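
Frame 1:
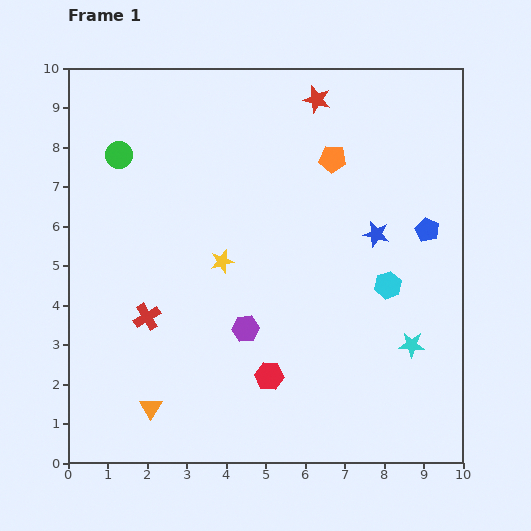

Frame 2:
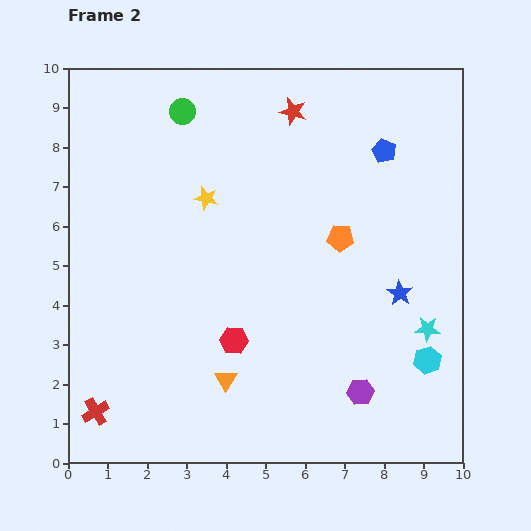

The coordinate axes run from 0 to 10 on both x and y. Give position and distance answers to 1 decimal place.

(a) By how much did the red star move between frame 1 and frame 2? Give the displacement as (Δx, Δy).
(-0.6, -0.3)

The red star was at (6.3, 9.2) in frame 1 and (5.7, 8.9) in frame 2.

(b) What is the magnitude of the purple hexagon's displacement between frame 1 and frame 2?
3.3

The purple hexagon moved from (4.5, 3.4) to (7.4, 1.8), a distance of √(2.9² + 1.6²) ≈ 3.3.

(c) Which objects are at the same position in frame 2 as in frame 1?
none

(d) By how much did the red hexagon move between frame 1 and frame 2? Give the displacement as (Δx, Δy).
(-0.9, 0.9)

The red hexagon was at (5.1, 2.2) in frame 1 and (4.2, 3.1) in frame 2.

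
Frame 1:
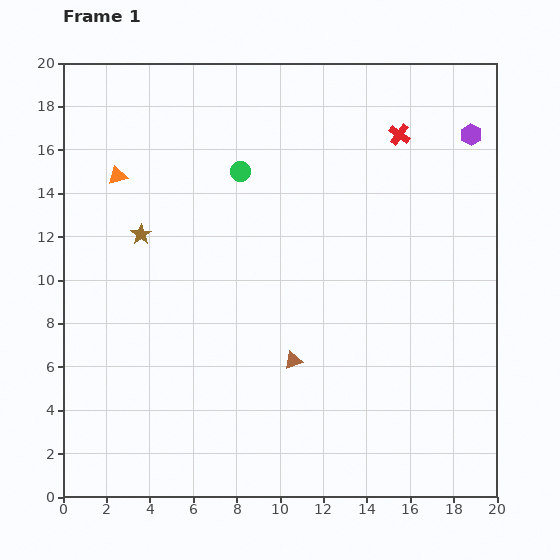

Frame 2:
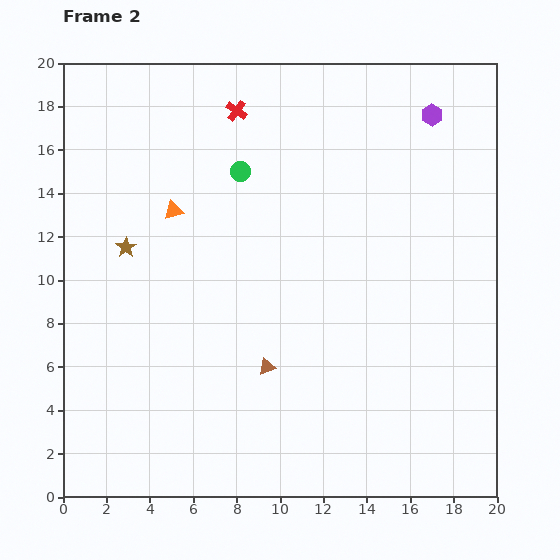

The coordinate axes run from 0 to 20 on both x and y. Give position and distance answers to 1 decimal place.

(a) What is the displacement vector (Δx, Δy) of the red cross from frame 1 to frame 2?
(-7.5, 1.1)

The red cross was at (15.5, 16.7) in frame 1 and (8.0, 17.8) in frame 2.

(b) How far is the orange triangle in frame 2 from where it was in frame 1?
3.1

The orange triangle moved from (2.5, 14.8) to (5.1, 13.2), a distance of √(2.6² + 1.6²) ≈ 3.1.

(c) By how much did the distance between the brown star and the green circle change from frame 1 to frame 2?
+1.0

Distance in frame 1: 5.4. Distance in frame 2: 6.4.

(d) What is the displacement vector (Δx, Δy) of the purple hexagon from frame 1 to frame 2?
(-1.8, 0.9)

The purple hexagon was at (18.8, 16.7) in frame 1 and (17.0, 17.6) in frame 2.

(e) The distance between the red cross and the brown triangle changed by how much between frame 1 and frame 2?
+0.4

Distance in frame 1: 11.5. Distance in frame 2: 11.9.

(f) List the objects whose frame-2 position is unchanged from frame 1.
the green circle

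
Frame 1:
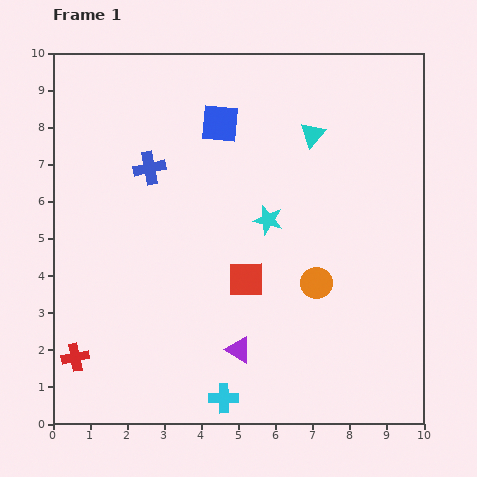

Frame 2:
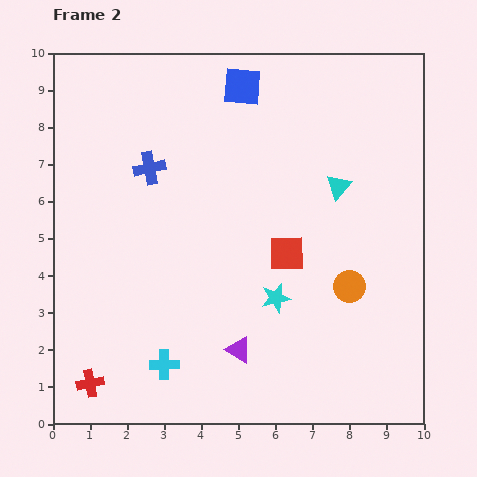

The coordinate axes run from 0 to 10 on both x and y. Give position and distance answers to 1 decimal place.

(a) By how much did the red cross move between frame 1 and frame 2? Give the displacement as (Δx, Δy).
(0.4, -0.7)

The red cross was at (0.6, 1.8) in frame 1 and (1.0, 1.1) in frame 2.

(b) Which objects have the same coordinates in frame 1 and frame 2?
the purple triangle, the blue cross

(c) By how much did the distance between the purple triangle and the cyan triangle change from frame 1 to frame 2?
-0.9

Distance in frame 1: 6.1. Distance in frame 2: 5.2.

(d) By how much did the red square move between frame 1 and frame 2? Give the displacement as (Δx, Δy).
(1.1, 0.7)

The red square was at (5.2, 3.9) in frame 1 and (6.3, 4.6) in frame 2.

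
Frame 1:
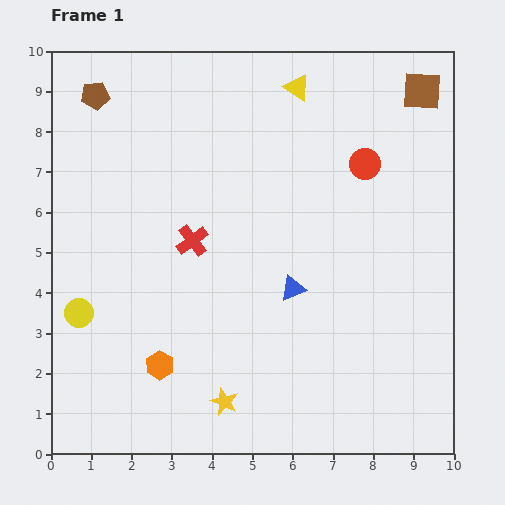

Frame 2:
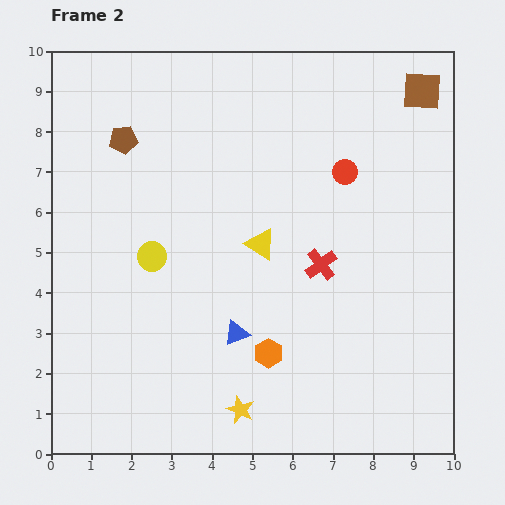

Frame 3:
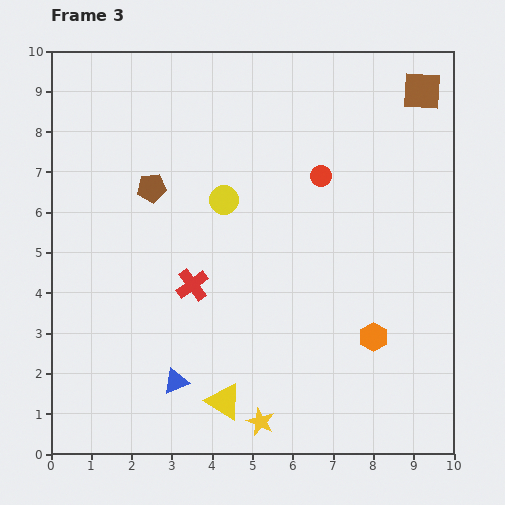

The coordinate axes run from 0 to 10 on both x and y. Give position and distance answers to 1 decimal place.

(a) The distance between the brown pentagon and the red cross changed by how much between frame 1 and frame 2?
+1.5

Distance in frame 1: 4.3. Distance in frame 2: 5.8.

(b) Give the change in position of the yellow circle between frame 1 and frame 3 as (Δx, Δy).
(3.6, 2.8)

The yellow circle was at (0.7, 3.5) in frame 1 and (4.3, 6.3) in frame 3.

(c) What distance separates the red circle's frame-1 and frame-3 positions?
1.1

The red circle moved from (7.8, 7.2) to (6.7, 6.9), a distance of √(1.1² + 0.3²) ≈ 1.1.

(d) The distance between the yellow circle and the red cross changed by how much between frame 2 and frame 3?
-2.0

Distance in frame 2: 4.2. Distance in frame 3: 2.2.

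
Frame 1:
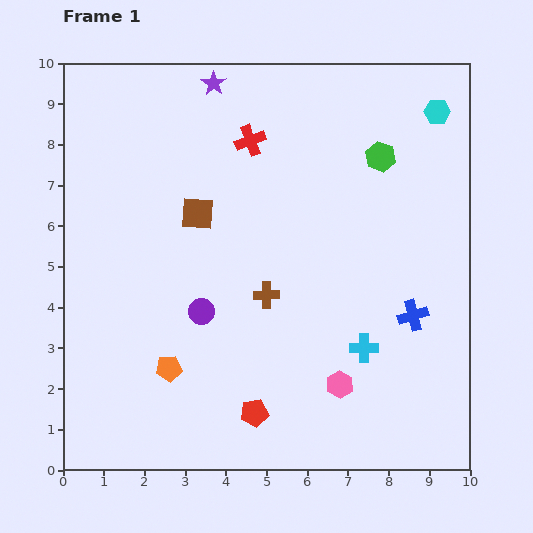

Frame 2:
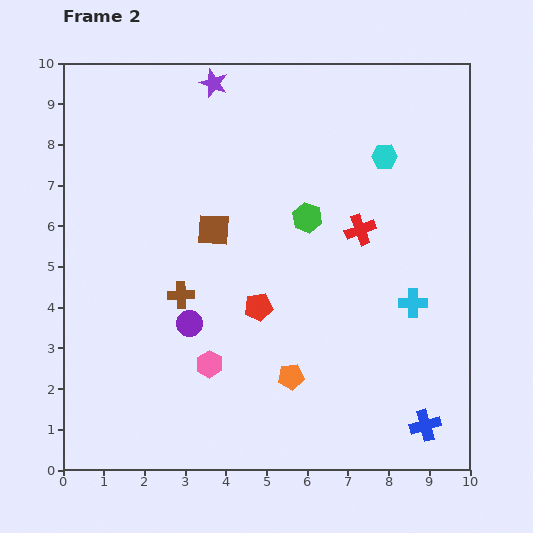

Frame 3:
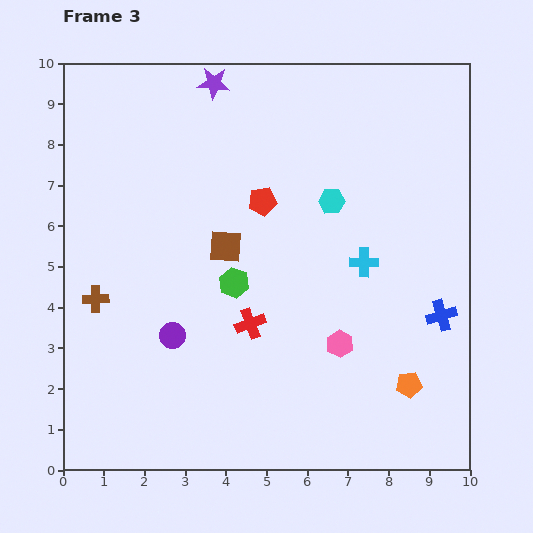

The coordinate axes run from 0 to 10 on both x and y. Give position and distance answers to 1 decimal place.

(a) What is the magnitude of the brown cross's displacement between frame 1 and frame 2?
2.1

The brown cross moved from (5.0, 4.3) to (2.9, 4.3), a distance of √(2.1² + 0.0²) ≈ 2.1.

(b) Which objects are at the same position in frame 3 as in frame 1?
the purple star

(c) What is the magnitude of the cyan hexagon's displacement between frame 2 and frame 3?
1.7

The cyan hexagon moved from (7.9, 7.7) to (6.6, 6.6), a distance of √(1.3² + 1.1²) ≈ 1.7.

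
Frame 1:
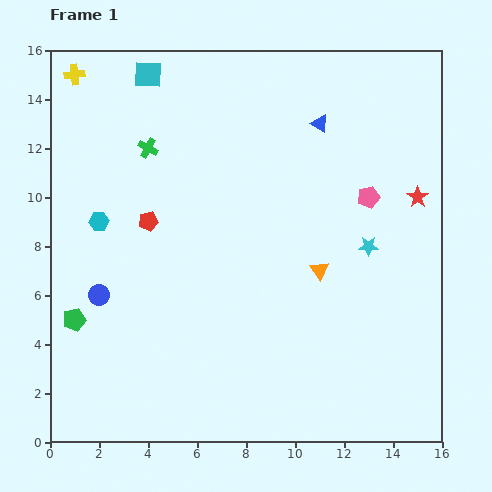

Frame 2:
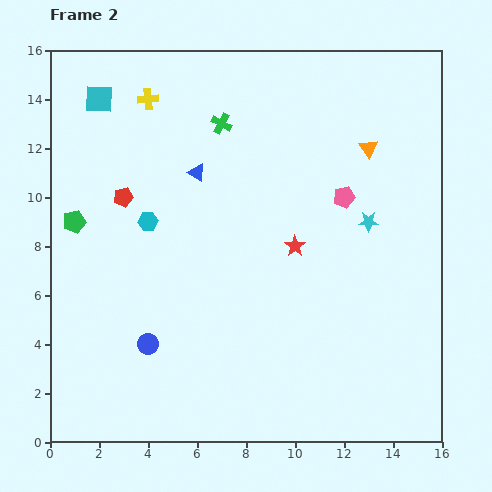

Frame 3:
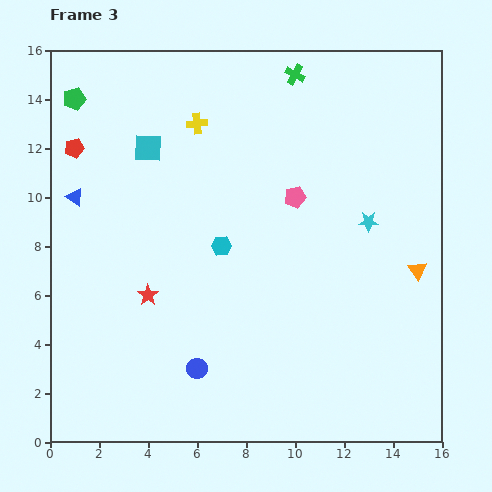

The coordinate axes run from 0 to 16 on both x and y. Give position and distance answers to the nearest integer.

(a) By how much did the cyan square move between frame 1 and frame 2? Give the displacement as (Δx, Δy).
(-2, -1)

The cyan square was at (4, 15) in frame 1 and (2, 14) in frame 2.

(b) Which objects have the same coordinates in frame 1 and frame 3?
none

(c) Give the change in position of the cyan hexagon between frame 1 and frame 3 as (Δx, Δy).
(5, -1)

The cyan hexagon was at (2, 9) in frame 1 and (7, 8) in frame 3.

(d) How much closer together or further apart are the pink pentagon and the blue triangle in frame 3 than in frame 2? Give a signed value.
+3

Distance in frame 2: 6. Distance in frame 3: 9.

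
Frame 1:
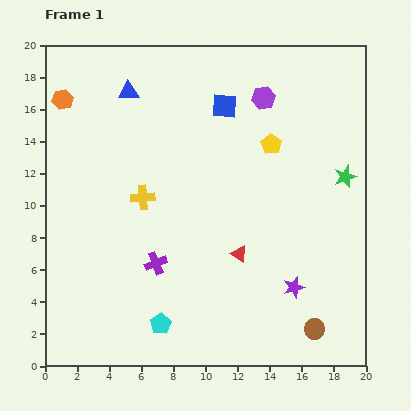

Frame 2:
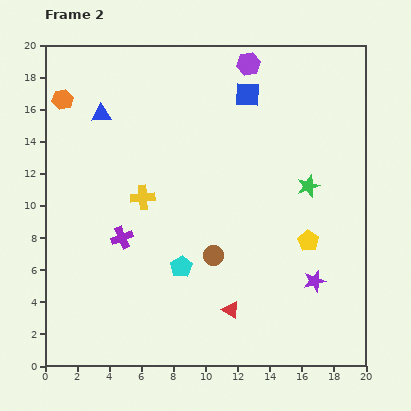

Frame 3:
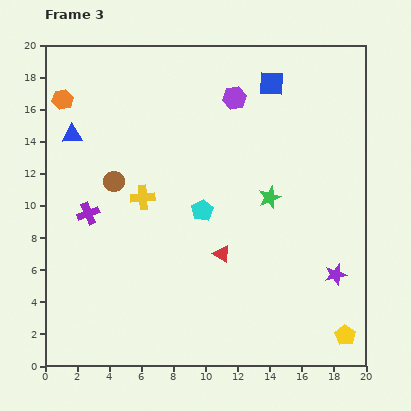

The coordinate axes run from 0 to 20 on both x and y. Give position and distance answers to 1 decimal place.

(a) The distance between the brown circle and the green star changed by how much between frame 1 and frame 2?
-2.4

Distance in frame 1: 9.7. Distance in frame 2: 7.3.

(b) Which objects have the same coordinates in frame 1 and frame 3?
the orange hexagon, the yellow cross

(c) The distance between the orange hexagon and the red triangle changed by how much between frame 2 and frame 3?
-3.0

Distance in frame 2: 16.8. Distance in frame 3: 13.8.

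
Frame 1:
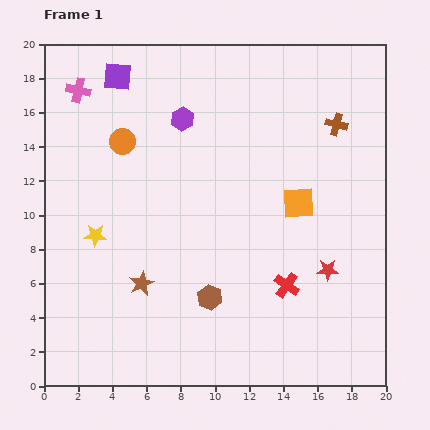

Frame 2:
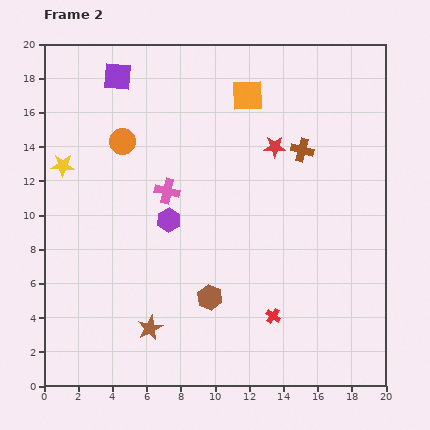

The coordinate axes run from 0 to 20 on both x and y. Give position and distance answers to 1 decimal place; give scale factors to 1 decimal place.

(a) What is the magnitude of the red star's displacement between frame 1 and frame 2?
7.8

The red star moved from (16.6, 6.8) to (13.5, 14.0), a distance of √(3.1² + 7.2²) ≈ 7.8.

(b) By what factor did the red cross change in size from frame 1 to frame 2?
0.6×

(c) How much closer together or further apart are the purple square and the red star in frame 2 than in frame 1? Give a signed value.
-6.6

Distance in frame 1: 16.7. Distance in frame 2: 10.1.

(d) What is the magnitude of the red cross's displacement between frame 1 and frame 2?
2.0

The red cross moved from (14.2, 5.9) to (13.4, 4.1), a distance of √(0.8² + 1.8²) ≈ 2.0.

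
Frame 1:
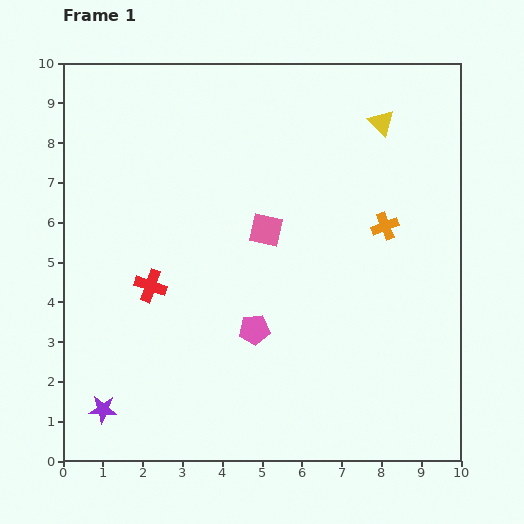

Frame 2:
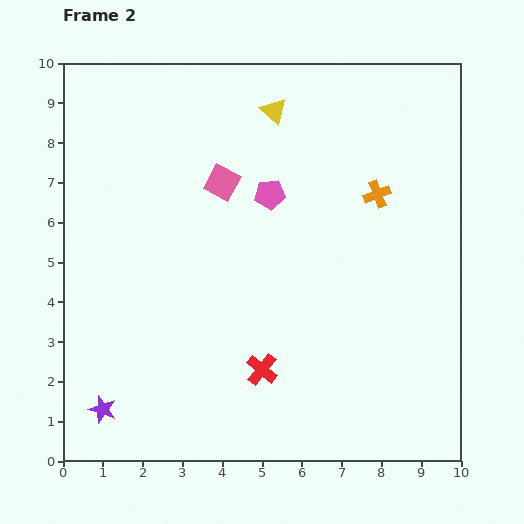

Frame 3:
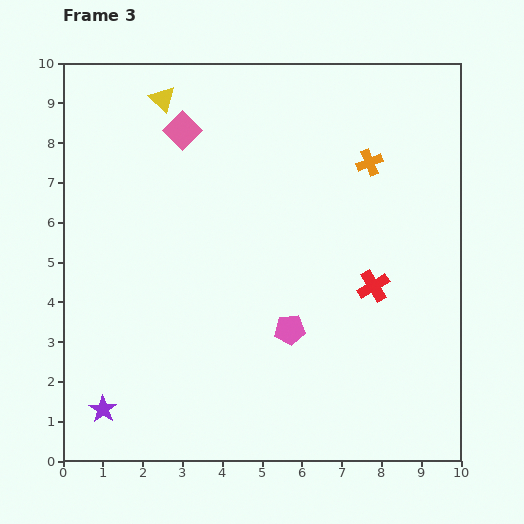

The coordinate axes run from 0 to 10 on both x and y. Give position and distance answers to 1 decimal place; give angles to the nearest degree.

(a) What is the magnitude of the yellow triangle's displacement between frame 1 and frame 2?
2.7

The yellow triangle moved from (8.0, 8.5) to (5.3, 8.8), a distance of √(2.7² + 0.3²) ≈ 2.7.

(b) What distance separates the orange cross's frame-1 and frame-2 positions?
0.8

The orange cross moved from (8.1, 5.9) to (7.9, 6.7), a distance of √(0.2² + 0.8²) ≈ 0.8.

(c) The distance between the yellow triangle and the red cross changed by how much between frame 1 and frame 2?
-0.6

Distance in frame 1: 7.1. Distance in frame 2: 6.5.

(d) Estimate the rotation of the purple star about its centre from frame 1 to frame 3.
30° clockwise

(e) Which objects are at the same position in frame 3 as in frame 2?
the purple star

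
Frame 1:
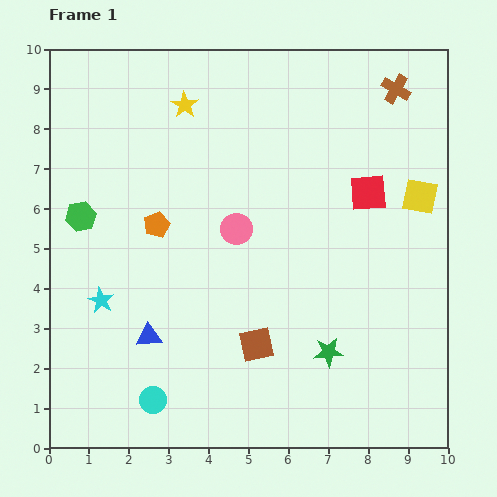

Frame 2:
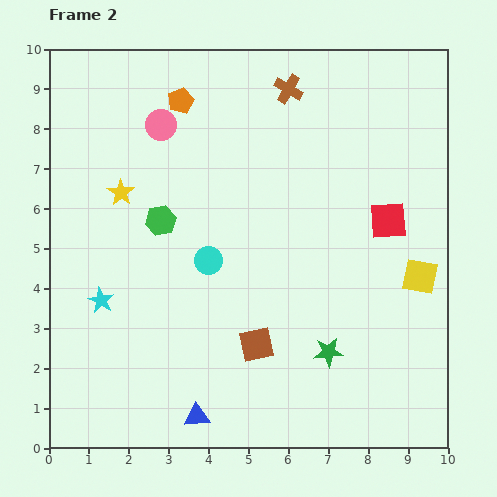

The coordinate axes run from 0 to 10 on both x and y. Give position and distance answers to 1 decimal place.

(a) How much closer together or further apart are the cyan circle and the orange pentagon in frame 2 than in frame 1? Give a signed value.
-0.3

Distance in frame 1: 4.4. Distance in frame 2: 4.1.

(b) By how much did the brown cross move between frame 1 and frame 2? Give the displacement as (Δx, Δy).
(-2.7, 0.0)

The brown cross was at (8.7, 9.0) in frame 1 and (6.0, 9.0) in frame 2.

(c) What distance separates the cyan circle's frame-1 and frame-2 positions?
3.8

The cyan circle moved from (2.6, 1.2) to (4.0, 4.7), a distance of √(1.4² + 3.5²) ≈ 3.8.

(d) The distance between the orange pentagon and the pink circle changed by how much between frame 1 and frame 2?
-1.2

Distance in frame 1: 2.0. Distance in frame 2: 0.8.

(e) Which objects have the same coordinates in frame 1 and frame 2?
the green star, the brown square, the cyan star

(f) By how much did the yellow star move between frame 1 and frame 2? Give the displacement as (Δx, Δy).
(-1.6, -2.2)

The yellow star was at (3.4, 8.6) in frame 1 and (1.8, 6.4) in frame 2.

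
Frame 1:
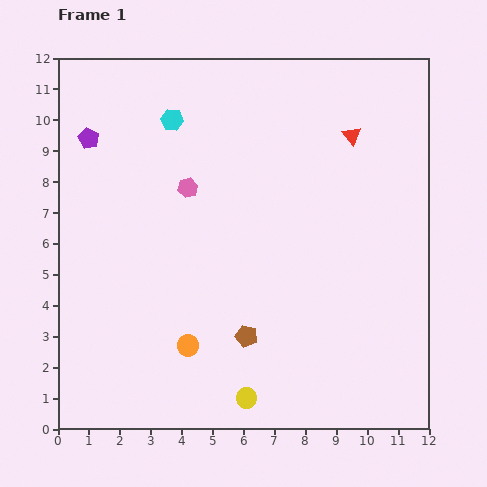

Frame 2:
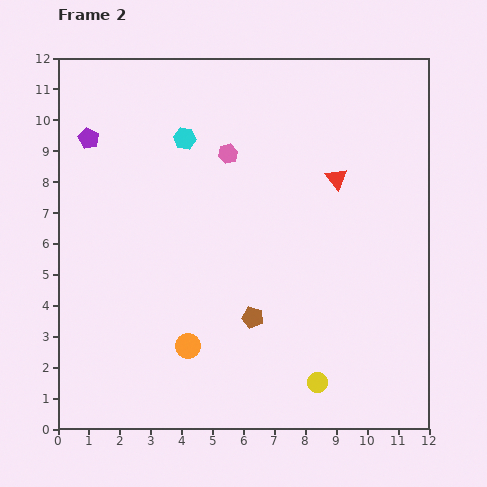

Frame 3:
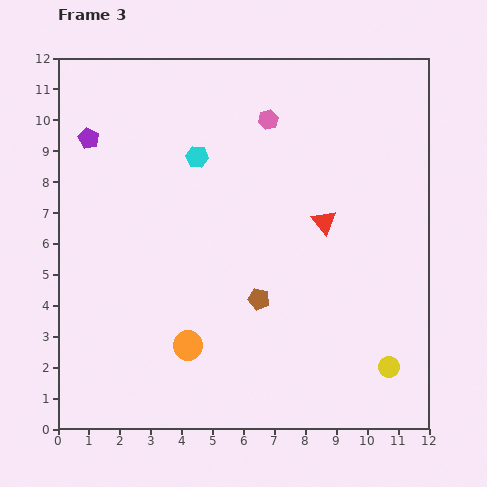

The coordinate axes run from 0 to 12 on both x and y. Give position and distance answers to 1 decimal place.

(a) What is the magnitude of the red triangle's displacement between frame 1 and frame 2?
1.5

The red triangle moved from (9.5, 9.5) to (9.0, 8.1), a distance of √(0.5² + 1.4²) ≈ 1.5.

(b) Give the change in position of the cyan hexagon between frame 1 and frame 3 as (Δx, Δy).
(0.8, -1.2)

The cyan hexagon was at (3.7, 10.0) in frame 1 and (4.5, 8.8) in frame 3.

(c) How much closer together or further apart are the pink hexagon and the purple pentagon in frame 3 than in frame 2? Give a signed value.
+1.3

Distance in frame 2: 4.5. Distance in frame 3: 5.8.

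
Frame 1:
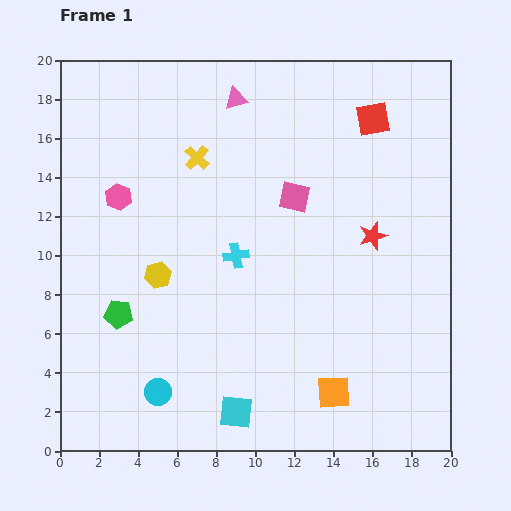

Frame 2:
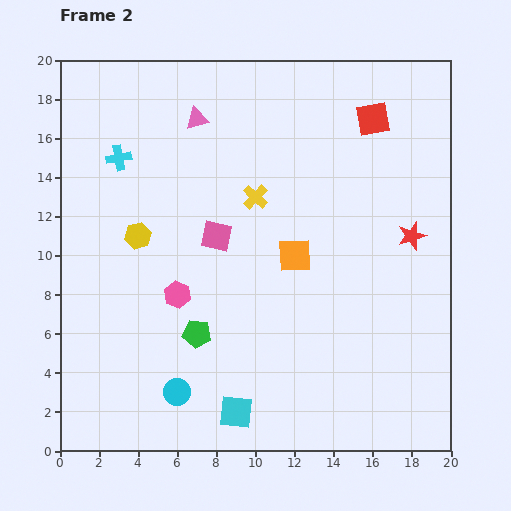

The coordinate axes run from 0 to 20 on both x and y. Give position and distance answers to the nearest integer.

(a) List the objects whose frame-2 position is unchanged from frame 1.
the red square, the cyan square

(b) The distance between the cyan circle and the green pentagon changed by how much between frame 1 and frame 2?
-1

Distance in frame 1: 4. Distance in frame 2: 3.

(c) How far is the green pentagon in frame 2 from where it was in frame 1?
4

The green pentagon moved from (3, 7) to (7, 6), a distance of √(4² + 1²) ≈ 4.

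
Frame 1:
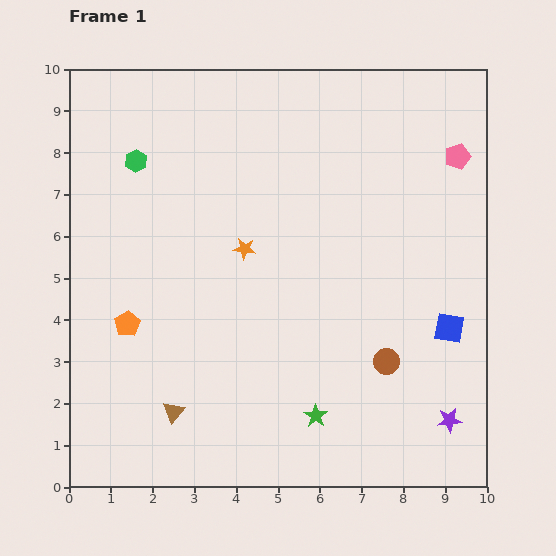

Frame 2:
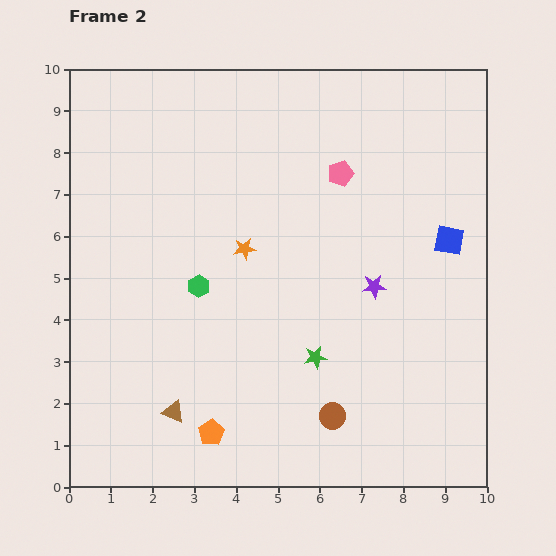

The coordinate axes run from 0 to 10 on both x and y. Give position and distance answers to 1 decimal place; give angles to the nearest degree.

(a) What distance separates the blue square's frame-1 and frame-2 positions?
2.1

The blue square moved from (9.1, 3.8) to (9.1, 5.9), a distance of √(0.0² + 2.1²) ≈ 2.1.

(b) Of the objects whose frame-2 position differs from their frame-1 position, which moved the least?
the green star

(moved 1.4)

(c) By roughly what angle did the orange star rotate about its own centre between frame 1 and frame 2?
16° counter-clockwise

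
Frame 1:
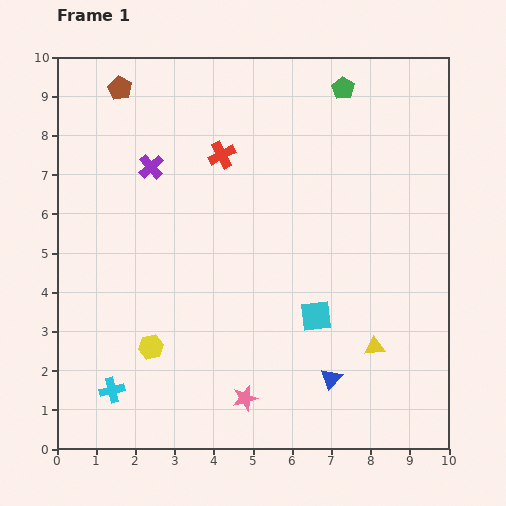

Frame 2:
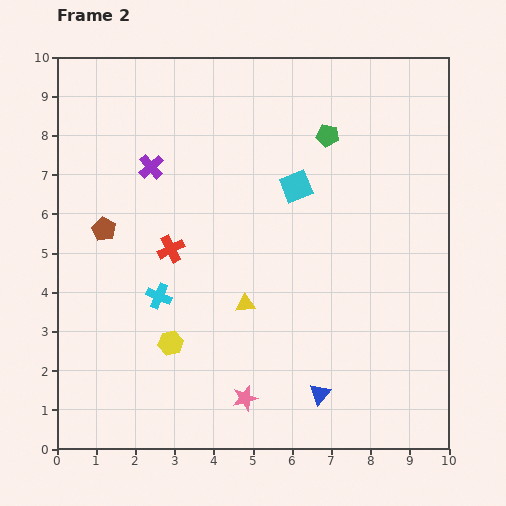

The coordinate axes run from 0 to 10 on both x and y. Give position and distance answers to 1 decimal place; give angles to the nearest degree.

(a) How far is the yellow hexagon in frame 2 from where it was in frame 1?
0.5

The yellow hexagon moved from (2.4, 2.6) to (2.9, 2.7), a distance of √(0.5² + 0.1²) ≈ 0.5.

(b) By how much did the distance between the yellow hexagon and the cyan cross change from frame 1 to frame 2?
-0.3

Distance in frame 1: 1.5. Distance in frame 2: 1.2.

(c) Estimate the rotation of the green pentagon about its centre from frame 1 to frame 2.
22° counter-clockwise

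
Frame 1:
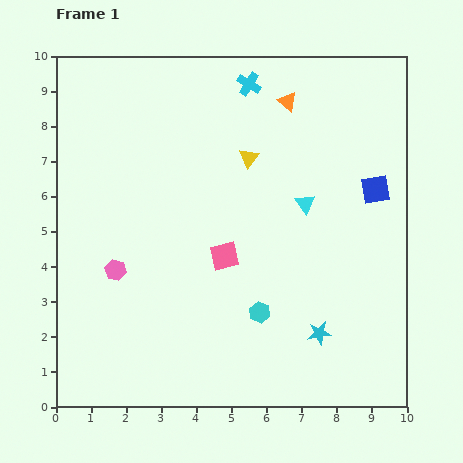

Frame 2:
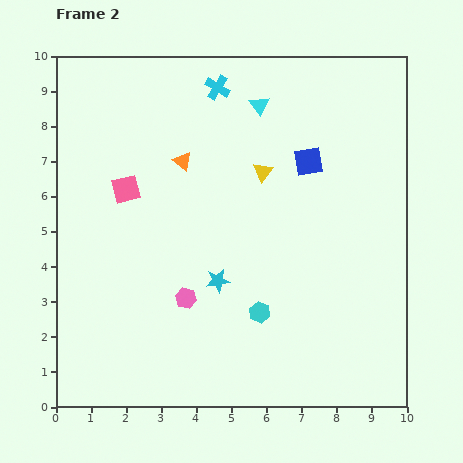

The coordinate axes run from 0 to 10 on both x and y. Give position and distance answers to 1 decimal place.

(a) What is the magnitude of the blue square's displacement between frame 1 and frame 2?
2.1

The blue square moved from (9.1, 6.2) to (7.2, 7.0), a distance of √(1.9² + 0.8²) ≈ 2.1.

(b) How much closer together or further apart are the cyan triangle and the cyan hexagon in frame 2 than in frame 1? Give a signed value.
+2.5

Distance in frame 1: 3.4. Distance in frame 2: 5.9.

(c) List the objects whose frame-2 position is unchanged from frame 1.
the cyan hexagon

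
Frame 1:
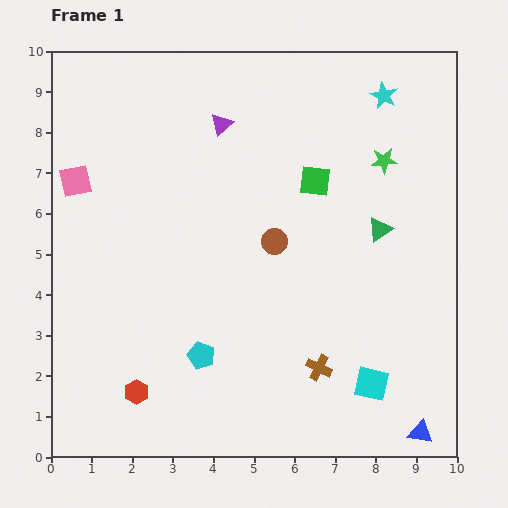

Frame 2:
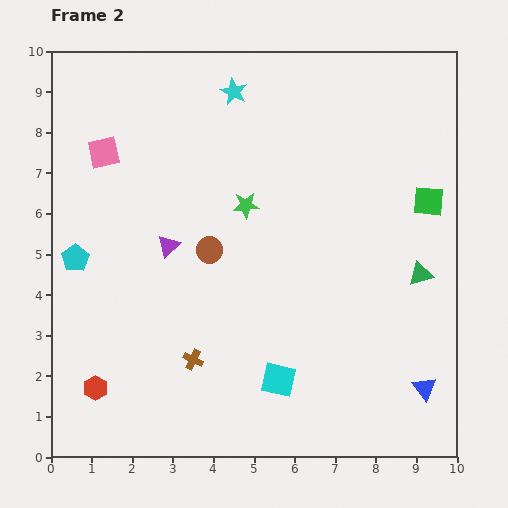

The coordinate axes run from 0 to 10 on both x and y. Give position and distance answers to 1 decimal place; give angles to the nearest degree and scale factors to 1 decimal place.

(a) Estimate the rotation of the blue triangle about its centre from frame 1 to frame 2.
42° clockwise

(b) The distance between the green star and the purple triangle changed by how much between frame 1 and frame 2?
-2.0

Distance in frame 1: 4.1. Distance in frame 2: 2.1.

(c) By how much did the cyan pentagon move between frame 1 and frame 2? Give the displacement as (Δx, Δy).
(-3.1, 2.4)

The cyan pentagon was at (3.7, 2.5) in frame 1 and (0.6, 4.9) in frame 2.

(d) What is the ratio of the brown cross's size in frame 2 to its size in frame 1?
0.8×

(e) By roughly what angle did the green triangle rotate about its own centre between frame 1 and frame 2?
17° clockwise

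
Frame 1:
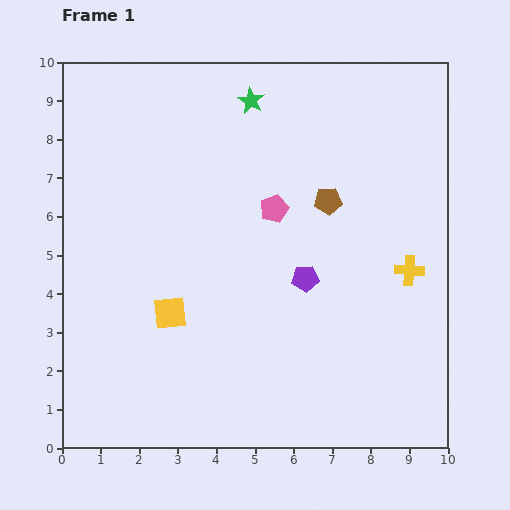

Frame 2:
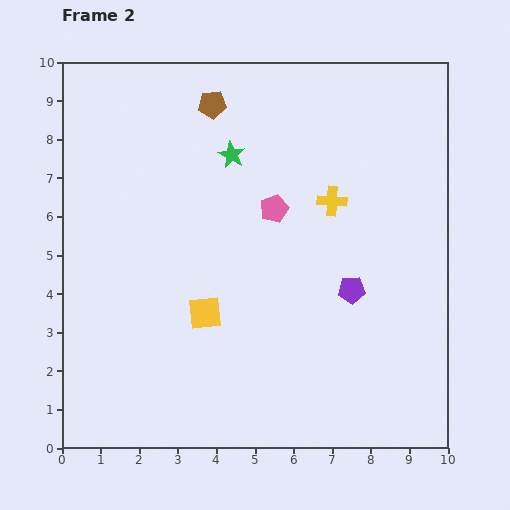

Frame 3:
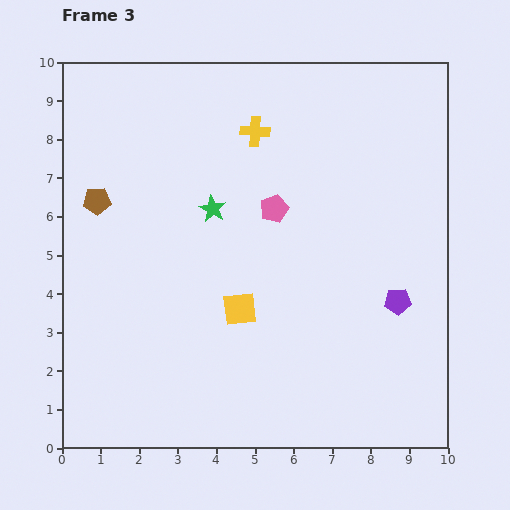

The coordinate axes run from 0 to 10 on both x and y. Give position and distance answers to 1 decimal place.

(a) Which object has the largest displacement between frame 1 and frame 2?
the brown pentagon

(moved 3.9; next 2.7)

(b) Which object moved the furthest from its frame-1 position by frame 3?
the brown pentagon

(moved 6.0; next 5.4)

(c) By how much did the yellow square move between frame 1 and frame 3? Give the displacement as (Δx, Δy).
(1.8, 0.1)

The yellow square was at (2.8, 3.5) in frame 1 and (4.6, 3.6) in frame 3.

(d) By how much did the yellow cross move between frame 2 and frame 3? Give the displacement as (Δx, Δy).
(-2.0, 1.8)

The yellow cross was at (7.0, 6.4) in frame 2 and (5.0, 8.2) in frame 3.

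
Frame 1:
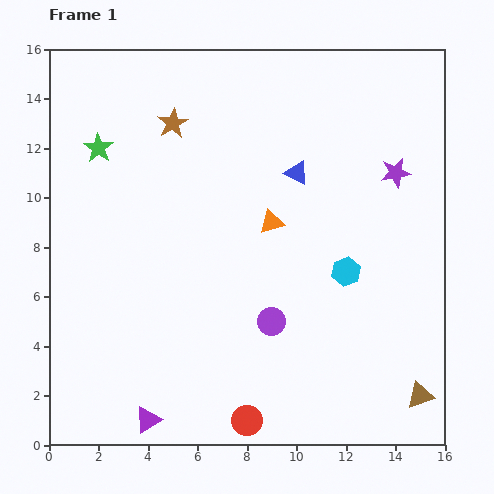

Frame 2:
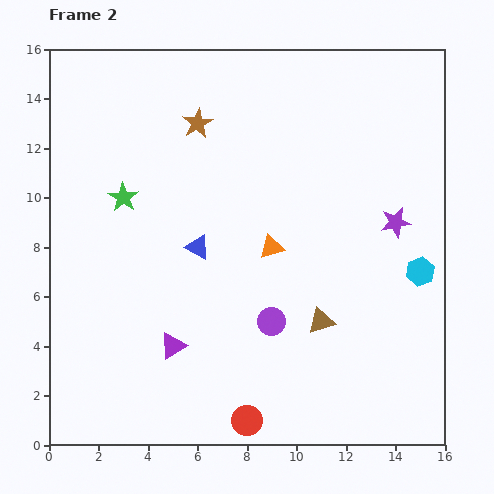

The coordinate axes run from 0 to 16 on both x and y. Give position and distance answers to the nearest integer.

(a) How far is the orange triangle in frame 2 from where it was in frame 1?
1

The orange triangle moved from (9, 9) to (9, 8), a distance of √(0² + 1²) ≈ 1.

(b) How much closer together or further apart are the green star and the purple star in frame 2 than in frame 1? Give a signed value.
-1

Distance in frame 1: 12. Distance in frame 2: 11.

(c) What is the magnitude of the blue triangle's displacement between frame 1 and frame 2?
5

The blue triangle moved from (10, 11) to (6, 8), a distance of √(4² + 3²) ≈ 5.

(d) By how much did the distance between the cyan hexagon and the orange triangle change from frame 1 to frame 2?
+2

Distance in frame 1: 4. Distance in frame 2: 6.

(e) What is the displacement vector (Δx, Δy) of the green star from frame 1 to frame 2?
(1, -2)

The green star was at (2, 12) in frame 1 and (3, 10) in frame 2.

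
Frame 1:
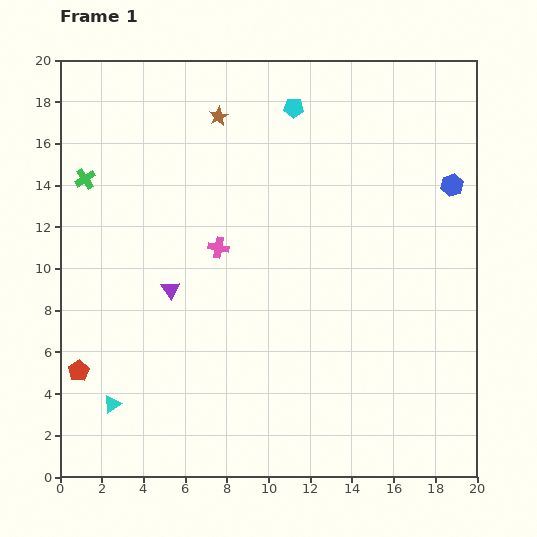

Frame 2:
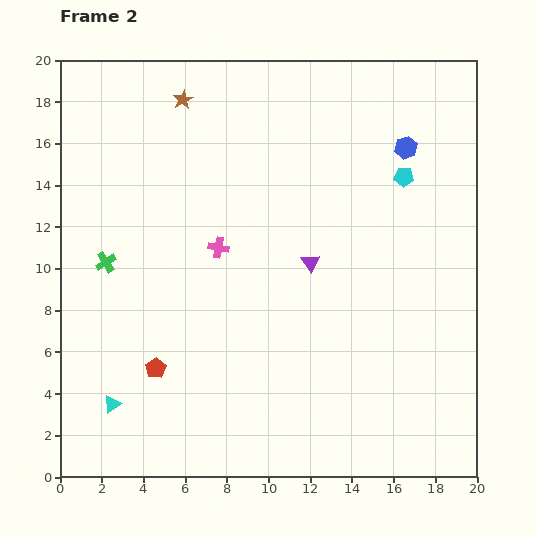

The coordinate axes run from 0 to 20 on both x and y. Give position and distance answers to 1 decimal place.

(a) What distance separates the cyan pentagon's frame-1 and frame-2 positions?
6.2

The cyan pentagon moved from (11.2, 17.7) to (16.5, 14.4), a distance of √(5.3² + 3.3²) ≈ 6.2.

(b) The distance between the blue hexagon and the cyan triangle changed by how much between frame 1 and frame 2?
-0.7

Distance in frame 1: 19.4. Distance in frame 2: 18.7.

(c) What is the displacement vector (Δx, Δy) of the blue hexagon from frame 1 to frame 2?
(-2.2, 1.8)

The blue hexagon was at (18.8, 14.0) in frame 1 and (16.6, 15.8) in frame 2.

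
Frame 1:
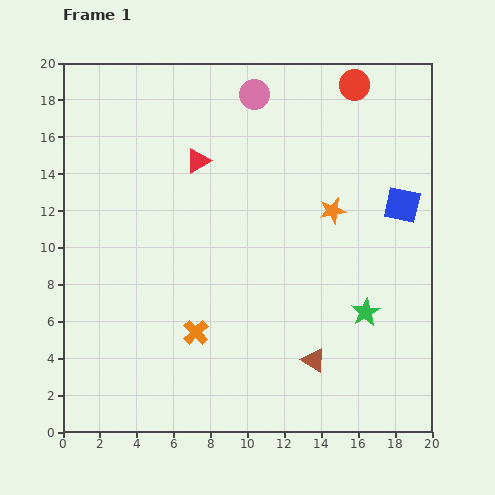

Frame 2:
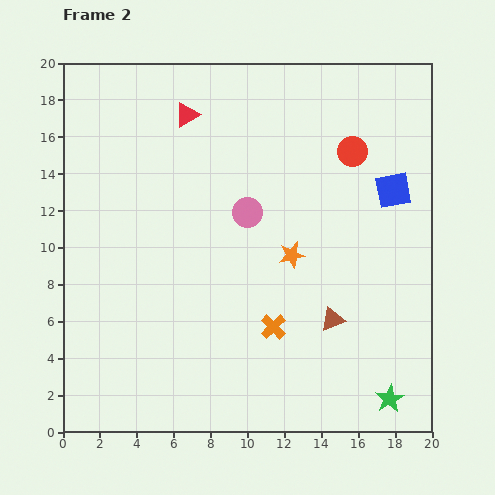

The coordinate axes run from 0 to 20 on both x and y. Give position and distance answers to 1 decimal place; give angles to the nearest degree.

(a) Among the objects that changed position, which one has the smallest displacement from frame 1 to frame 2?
the blue square

(moved 0.9)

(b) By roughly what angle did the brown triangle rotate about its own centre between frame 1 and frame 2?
53° counter-clockwise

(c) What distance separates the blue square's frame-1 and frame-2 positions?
0.9

The blue square moved from (18.4, 12.3) to (17.9, 13.1), a distance of √(0.5² + 0.8²) ≈ 0.9.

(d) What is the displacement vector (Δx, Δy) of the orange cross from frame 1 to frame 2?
(4.2, 0.3)

The orange cross was at (7.2, 5.4) in frame 1 and (11.4, 5.7) in frame 2.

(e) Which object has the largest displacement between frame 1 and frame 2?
the pink circle

(moved 6.4; next 4.9)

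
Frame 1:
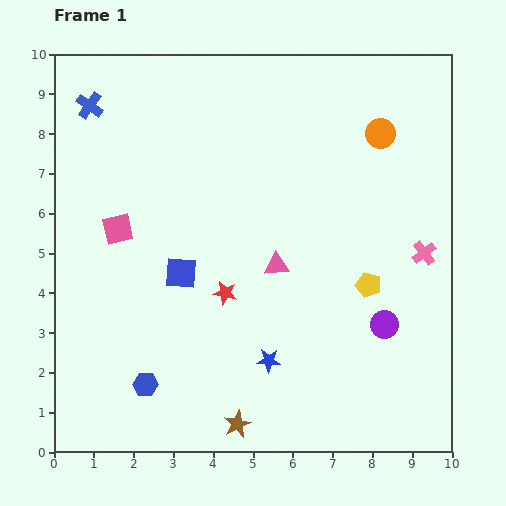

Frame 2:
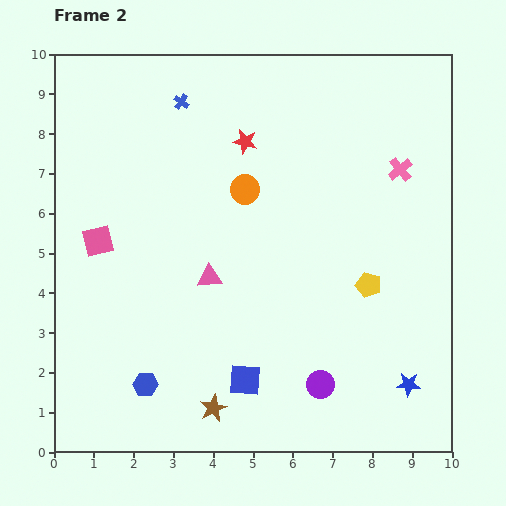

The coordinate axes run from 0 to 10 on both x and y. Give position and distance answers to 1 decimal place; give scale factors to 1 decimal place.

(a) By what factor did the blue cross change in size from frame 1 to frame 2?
0.6×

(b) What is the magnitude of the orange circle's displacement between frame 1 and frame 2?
3.7

The orange circle moved from (8.2, 8.0) to (4.8, 6.6), a distance of √(3.4² + 1.4²) ≈ 3.7.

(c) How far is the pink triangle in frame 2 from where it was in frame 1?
1.7

The pink triangle moved from (5.6, 4.7) to (3.9, 4.4), a distance of √(1.7² + 0.3²) ≈ 1.7.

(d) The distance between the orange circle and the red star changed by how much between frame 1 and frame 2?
-4.4

Distance in frame 1: 5.6. Distance in frame 2: 1.2.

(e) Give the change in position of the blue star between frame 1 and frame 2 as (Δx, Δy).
(3.5, -0.6)

The blue star was at (5.4, 2.3) in frame 1 and (8.9, 1.7) in frame 2.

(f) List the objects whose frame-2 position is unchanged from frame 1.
the blue hexagon, the yellow pentagon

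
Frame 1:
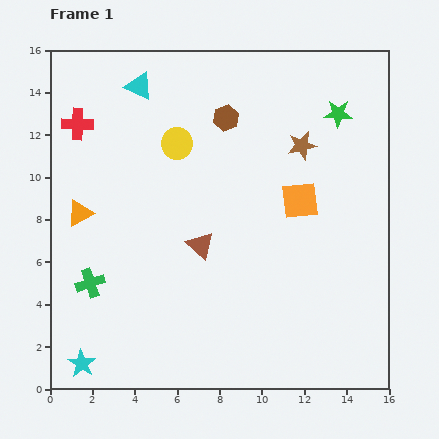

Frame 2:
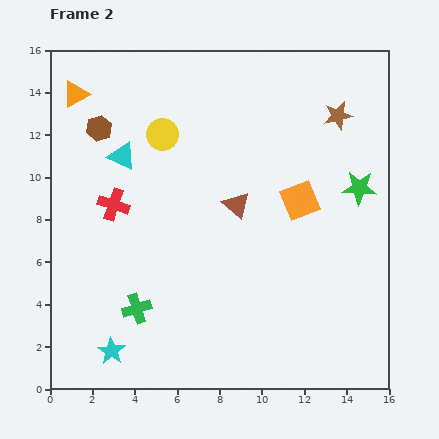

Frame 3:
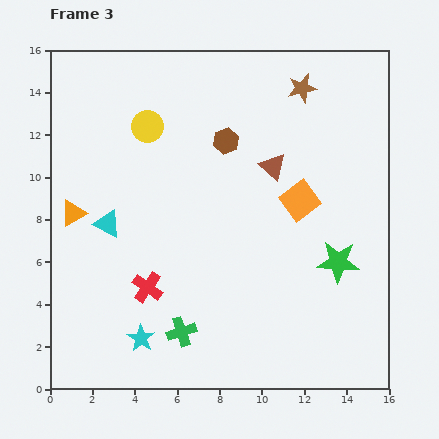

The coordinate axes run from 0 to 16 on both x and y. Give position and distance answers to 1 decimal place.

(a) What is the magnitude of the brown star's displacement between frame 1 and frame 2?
2.2

The brown star moved from (11.9, 11.5) to (13.6, 12.9), a distance of √(1.7² + 1.4²) ≈ 2.2.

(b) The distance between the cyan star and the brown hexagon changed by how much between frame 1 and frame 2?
-2.9

Distance in frame 1: 13.4. Distance in frame 2: 10.5.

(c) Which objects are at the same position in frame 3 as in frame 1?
the orange square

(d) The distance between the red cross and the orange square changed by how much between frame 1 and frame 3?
-2.8

Distance in frame 1: 11.1. Distance in frame 3: 8.3.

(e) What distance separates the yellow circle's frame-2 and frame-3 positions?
0.8

The yellow circle moved from (5.3, 12.0) to (4.6, 12.4), a distance of √(0.7² + 0.4²) ≈ 0.8.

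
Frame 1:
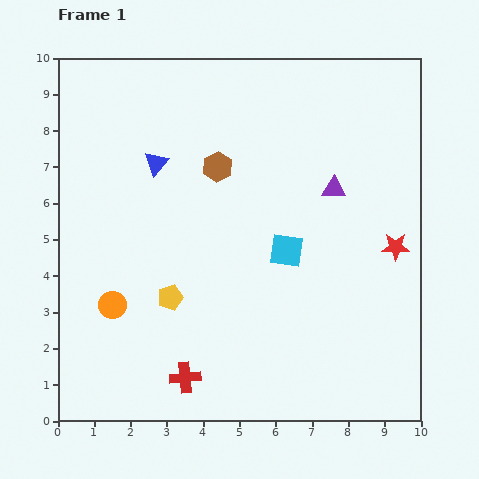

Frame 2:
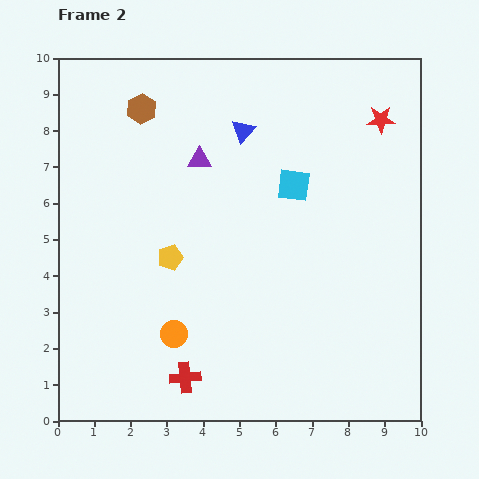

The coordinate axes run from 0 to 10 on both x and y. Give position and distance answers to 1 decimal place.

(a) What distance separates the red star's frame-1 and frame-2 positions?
3.5

The red star moved from (9.3, 4.8) to (8.9, 8.3), a distance of √(0.4² + 3.5²) ≈ 3.5.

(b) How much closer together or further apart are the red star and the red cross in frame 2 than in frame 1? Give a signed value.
+2.1

Distance in frame 1: 6.8. Distance in frame 2: 8.9.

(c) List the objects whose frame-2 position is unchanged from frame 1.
the red cross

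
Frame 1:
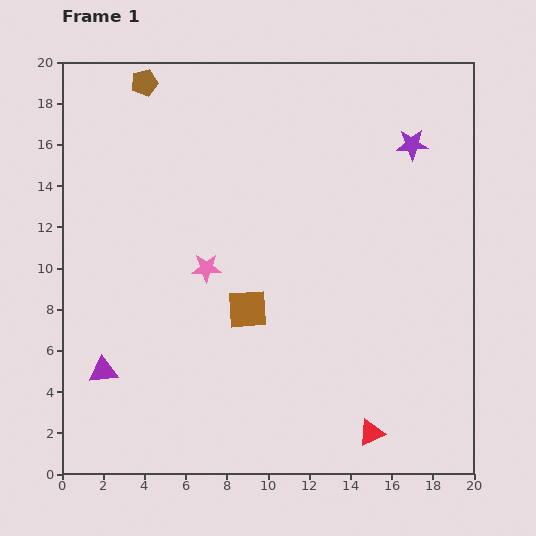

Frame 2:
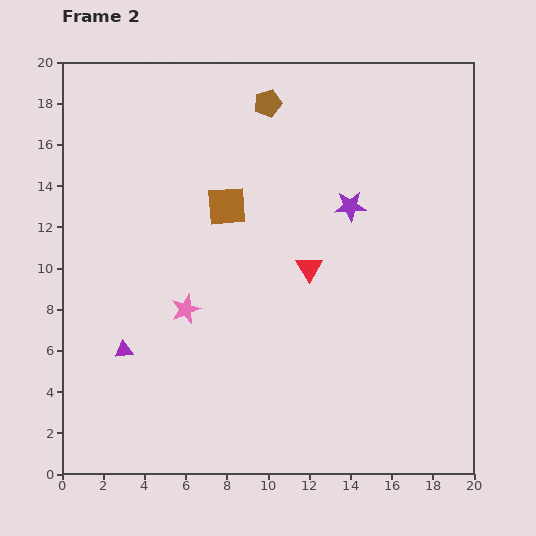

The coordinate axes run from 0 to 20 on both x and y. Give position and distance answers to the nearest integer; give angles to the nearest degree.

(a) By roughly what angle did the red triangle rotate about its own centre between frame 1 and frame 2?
37° counter-clockwise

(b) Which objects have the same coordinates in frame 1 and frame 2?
none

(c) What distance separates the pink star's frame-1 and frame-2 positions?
2

The pink star moved from (7, 10) to (6, 8), a distance of √(1² + 2²) ≈ 2.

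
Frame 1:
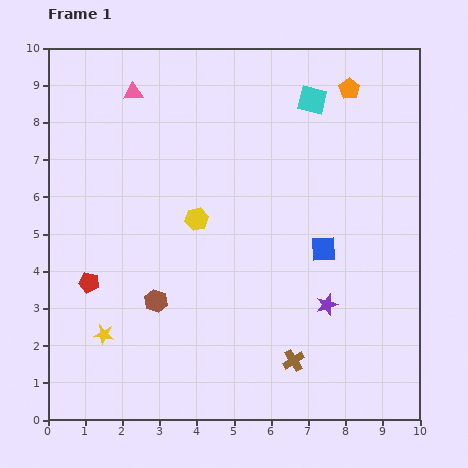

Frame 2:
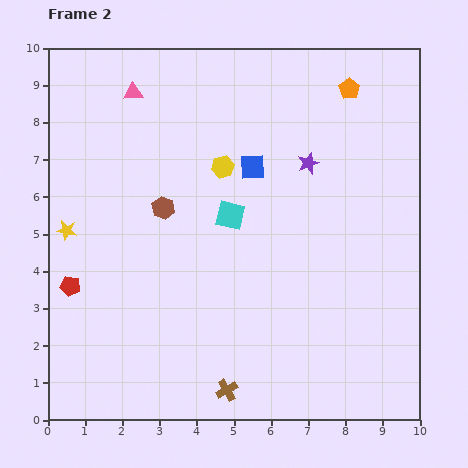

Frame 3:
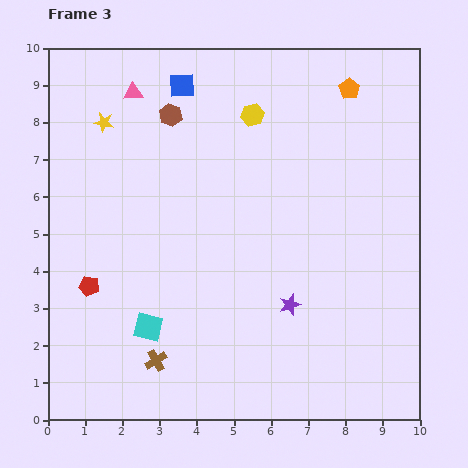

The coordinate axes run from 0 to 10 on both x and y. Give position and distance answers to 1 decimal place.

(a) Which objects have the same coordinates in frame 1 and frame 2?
the pink triangle, the orange pentagon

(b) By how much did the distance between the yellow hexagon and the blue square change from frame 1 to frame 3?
-1.4

Distance in frame 1: 3.5. Distance in frame 3: 2.1.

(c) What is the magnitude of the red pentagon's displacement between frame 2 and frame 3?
0.5

The red pentagon moved from (0.6, 3.6) to (1.1, 3.6), a distance of √(0.5² + 0.0²) ≈ 0.5.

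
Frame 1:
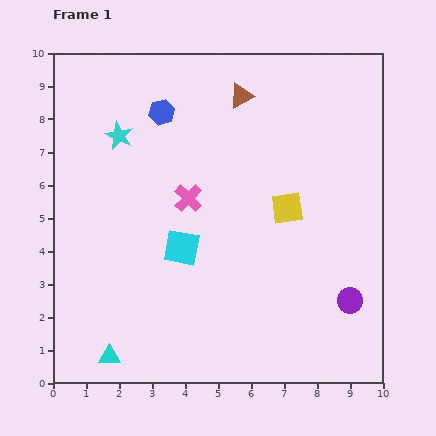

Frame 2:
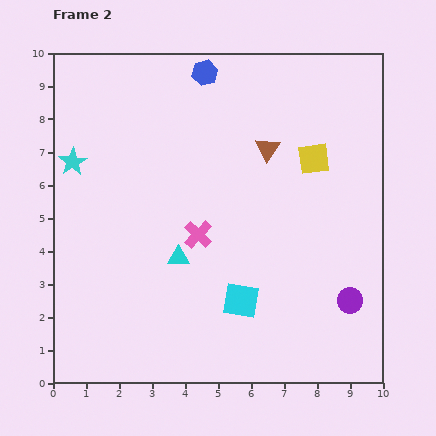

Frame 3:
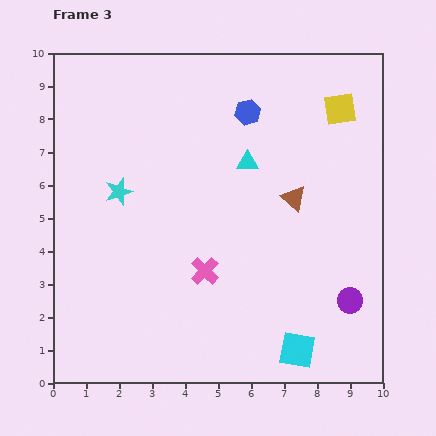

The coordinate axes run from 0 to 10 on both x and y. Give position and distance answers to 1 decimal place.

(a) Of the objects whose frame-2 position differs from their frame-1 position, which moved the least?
the pink cross

(moved 1.1)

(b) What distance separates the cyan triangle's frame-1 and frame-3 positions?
7.2

The cyan triangle moved from (1.7, 0.8) to (5.9, 6.7), a distance of √(4.2² + 5.9²) ≈ 7.2.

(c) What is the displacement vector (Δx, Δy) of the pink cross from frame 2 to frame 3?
(0.2, -1.1)

The pink cross was at (4.4, 4.5) in frame 2 and (4.6, 3.4) in frame 3.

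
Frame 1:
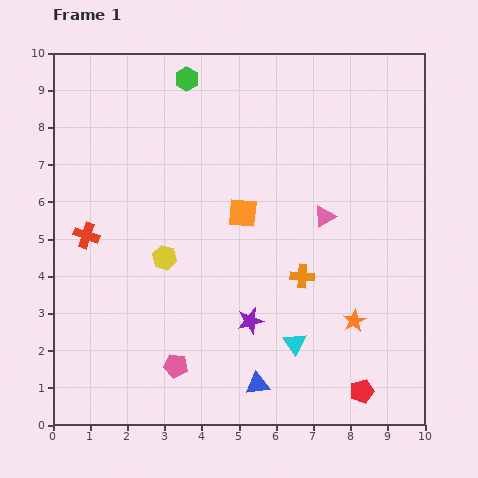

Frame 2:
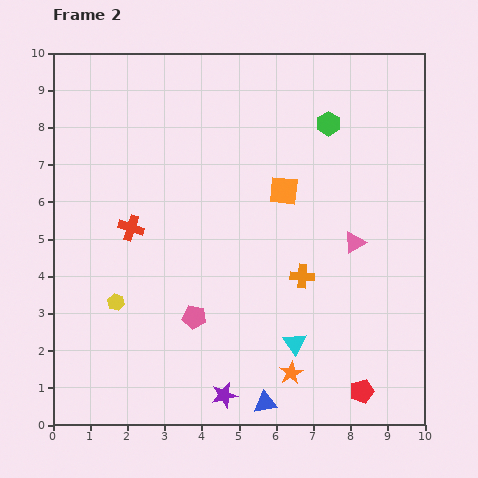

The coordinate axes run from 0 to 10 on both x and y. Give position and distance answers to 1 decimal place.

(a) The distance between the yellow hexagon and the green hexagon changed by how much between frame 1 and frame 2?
+2.7

Distance in frame 1: 4.8. Distance in frame 2: 7.5.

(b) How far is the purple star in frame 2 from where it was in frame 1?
2.1

The purple star moved from (5.3, 2.8) to (4.6, 0.8), a distance of √(0.7² + 2.0²) ≈ 2.1.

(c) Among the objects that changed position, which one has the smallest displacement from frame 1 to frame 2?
the blue triangle

(moved 0.5)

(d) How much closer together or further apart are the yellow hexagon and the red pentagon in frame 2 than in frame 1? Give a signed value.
+0.6

Distance in frame 1: 6.4. Distance in frame 2: 7.0.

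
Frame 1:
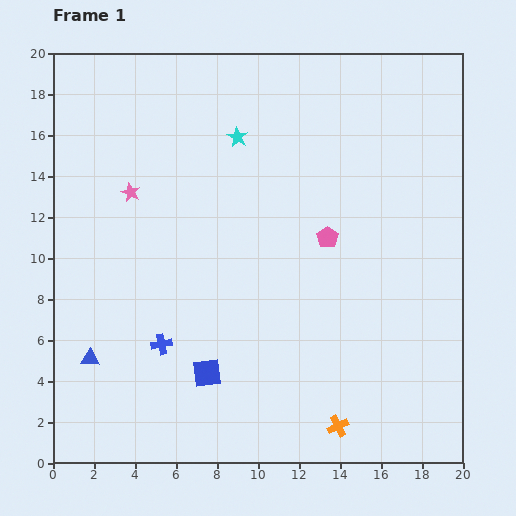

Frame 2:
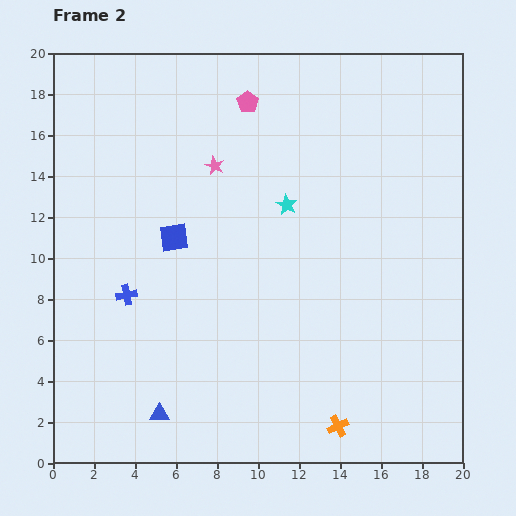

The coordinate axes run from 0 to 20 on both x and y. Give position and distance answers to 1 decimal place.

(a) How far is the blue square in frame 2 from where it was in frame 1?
6.8

The blue square moved from (7.5, 4.4) to (5.9, 11.0), a distance of √(1.6² + 6.6²) ≈ 6.8.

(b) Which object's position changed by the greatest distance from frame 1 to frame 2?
the pink pentagon

(moved 7.7; next 6.8)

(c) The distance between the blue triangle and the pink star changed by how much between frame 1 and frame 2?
+4.1

Distance in frame 1: 8.3. Distance in frame 2: 12.4.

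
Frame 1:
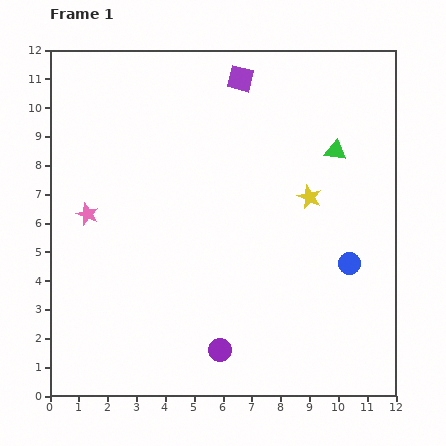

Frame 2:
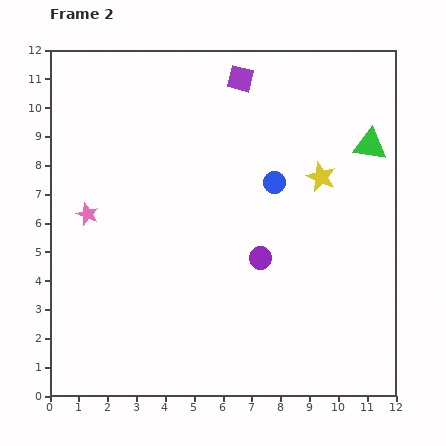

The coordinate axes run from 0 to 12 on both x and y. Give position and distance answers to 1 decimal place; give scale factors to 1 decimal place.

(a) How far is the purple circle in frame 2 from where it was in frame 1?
3.5

The purple circle moved from (5.9, 1.6) to (7.3, 4.8), a distance of √(1.4² + 3.2²) ≈ 3.5.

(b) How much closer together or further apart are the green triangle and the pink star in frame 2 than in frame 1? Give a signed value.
+1.2

Distance in frame 1: 8.9. Distance in frame 2: 10.1.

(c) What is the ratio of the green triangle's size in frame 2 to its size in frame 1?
1.6×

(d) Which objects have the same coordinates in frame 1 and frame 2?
the purple square, the pink star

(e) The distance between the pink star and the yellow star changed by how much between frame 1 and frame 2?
+0.5

Distance in frame 1: 7.7. Distance in frame 2: 8.2.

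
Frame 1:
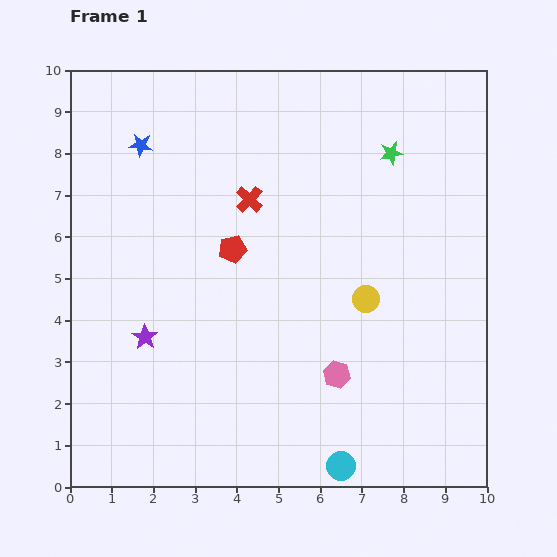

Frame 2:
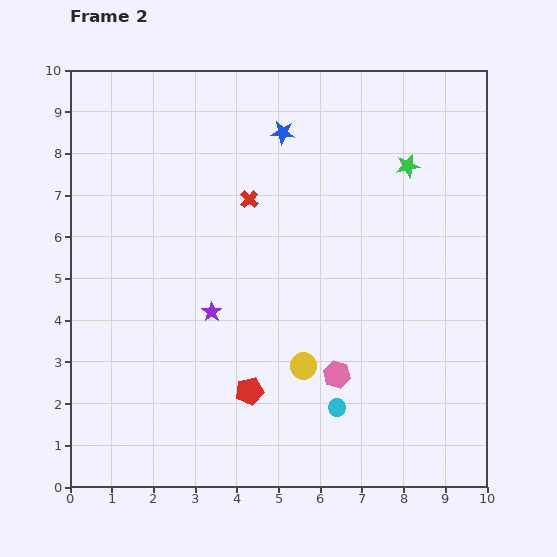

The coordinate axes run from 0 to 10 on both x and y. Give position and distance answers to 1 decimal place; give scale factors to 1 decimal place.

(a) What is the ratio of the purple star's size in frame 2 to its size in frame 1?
0.8×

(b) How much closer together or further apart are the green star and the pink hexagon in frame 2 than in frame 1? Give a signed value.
-0.2

Distance in frame 1: 5.5. Distance in frame 2: 5.3.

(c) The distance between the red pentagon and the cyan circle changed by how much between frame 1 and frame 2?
-3.7

Distance in frame 1: 5.8. Distance in frame 2: 2.1.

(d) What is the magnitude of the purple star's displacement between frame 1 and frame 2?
1.7

The purple star moved from (1.8, 3.6) to (3.4, 4.2), a distance of √(1.6² + 0.6²) ≈ 1.7.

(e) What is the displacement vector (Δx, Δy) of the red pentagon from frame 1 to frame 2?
(0.4, -3.4)

The red pentagon was at (3.9, 5.7) in frame 1 and (4.3, 2.3) in frame 2.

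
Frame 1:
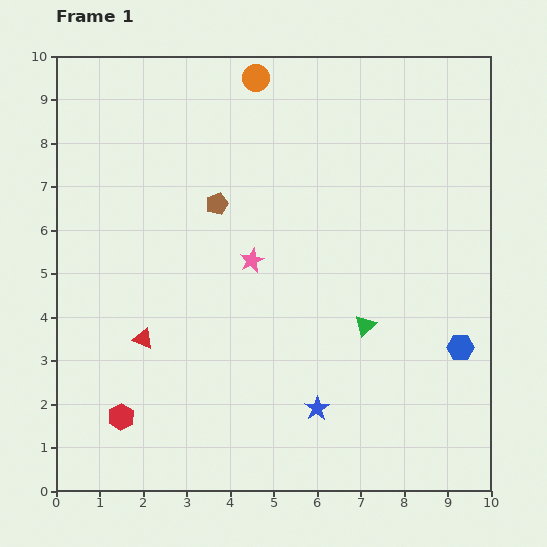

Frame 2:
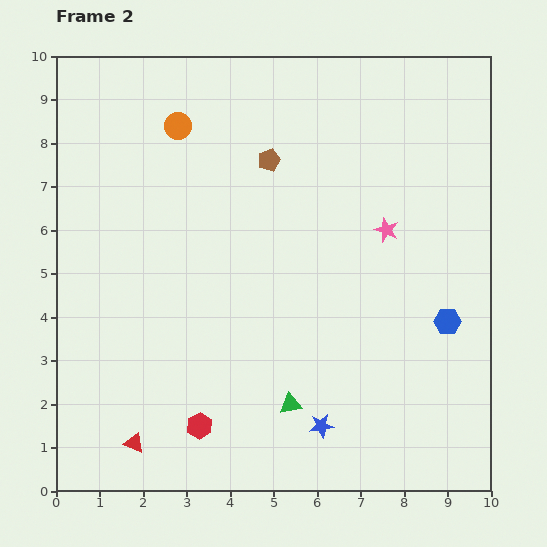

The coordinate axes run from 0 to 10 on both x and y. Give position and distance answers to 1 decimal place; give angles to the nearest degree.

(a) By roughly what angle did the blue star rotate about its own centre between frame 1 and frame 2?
25° clockwise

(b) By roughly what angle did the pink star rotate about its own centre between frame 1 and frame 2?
27° counter-clockwise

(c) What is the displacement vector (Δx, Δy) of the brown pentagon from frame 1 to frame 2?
(1.2, 1.0)

The brown pentagon was at (3.7, 6.6) in frame 1 and (4.9, 7.6) in frame 2.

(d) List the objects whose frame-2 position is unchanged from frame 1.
none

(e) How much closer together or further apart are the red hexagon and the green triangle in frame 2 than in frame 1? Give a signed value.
-3.8

Distance in frame 1: 6.0. Distance in frame 2: 2.2.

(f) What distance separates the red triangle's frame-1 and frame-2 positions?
2.4

The red triangle moved from (2.0, 3.5) to (1.8, 1.1), a distance of √(0.2² + 2.4²) ≈ 2.4.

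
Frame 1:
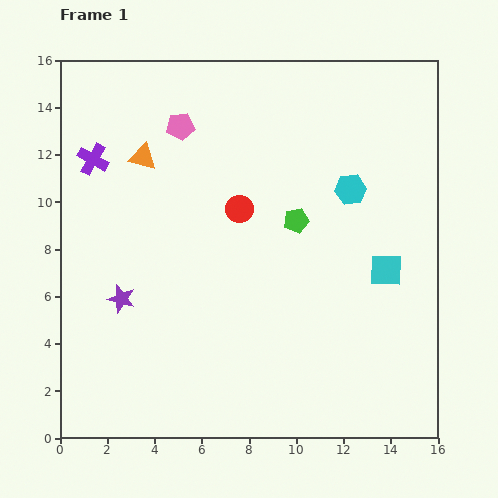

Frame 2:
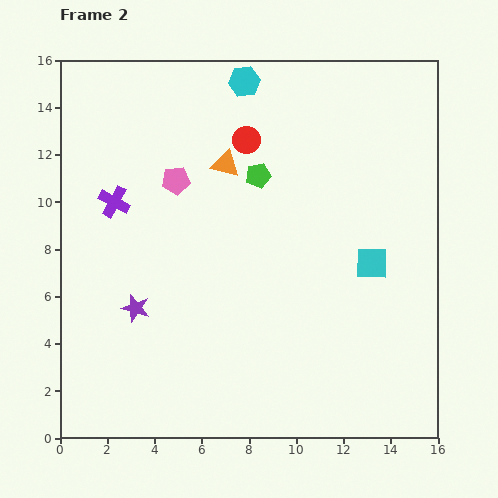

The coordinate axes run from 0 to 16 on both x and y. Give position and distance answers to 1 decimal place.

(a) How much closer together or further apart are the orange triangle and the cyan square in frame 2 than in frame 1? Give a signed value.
-3.9

Distance in frame 1: 11.4. Distance in frame 2: 7.5.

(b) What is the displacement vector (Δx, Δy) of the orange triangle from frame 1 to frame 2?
(3.5, -0.3)

The orange triangle was at (3.5, 11.9) in frame 1 and (7.0, 11.6) in frame 2.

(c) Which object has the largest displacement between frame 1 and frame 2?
the cyan hexagon

(moved 6.4; next 3.5)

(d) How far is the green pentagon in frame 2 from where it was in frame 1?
2.5

The green pentagon moved from (10.0, 9.2) to (8.4, 11.1), a distance of √(1.6² + 1.9²) ≈ 2.5.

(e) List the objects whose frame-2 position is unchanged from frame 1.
none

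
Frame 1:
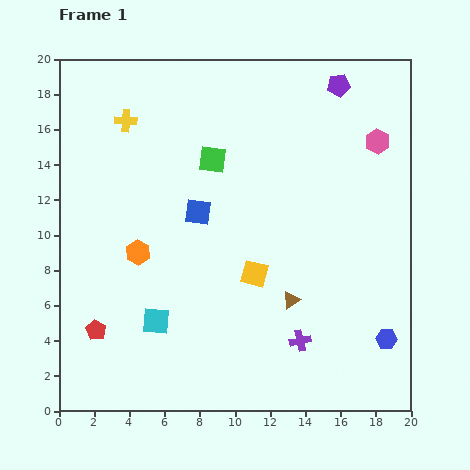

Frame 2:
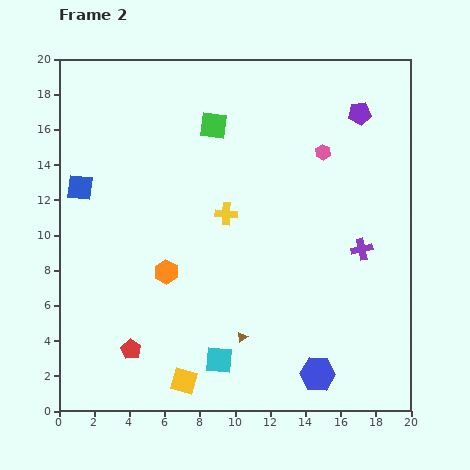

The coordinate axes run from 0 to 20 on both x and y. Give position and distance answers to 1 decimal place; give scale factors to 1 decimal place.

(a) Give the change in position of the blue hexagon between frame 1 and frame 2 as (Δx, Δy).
(-3.9, -2.0)

The blue hexagon was at (18.6, 4.1) in frame 1 and (14.7, 2.1) in frame 2.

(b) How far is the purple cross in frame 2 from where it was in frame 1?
6.3

The purple cross moved from (13.7, 4.0) to (17.2, 9.2), a distance of √(3.5² + 5.2²) ≈ 6.3.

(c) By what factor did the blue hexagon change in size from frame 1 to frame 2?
1.7×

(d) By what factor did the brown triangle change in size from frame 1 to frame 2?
0.6×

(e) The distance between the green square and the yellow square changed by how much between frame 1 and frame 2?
+7.7

Distance in frame 1: 6.9. Distance in frame 2: 14.6.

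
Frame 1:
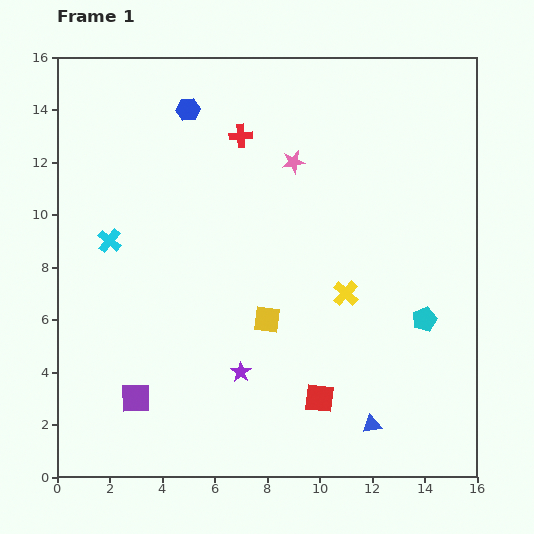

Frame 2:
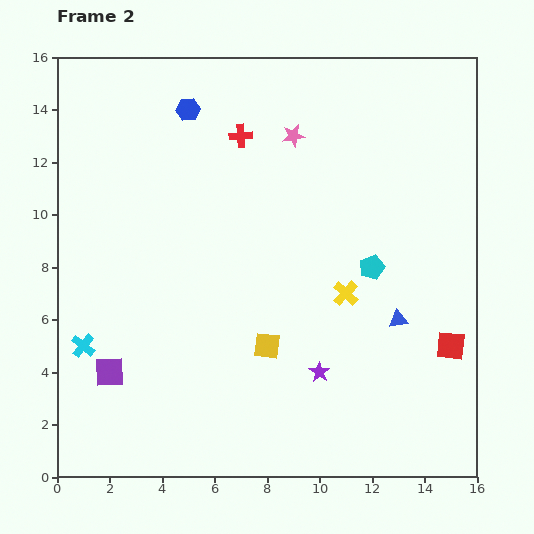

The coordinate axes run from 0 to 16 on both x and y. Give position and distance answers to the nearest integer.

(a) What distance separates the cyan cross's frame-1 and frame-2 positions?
4

The cyan cross moved from (2, 9) to (1, 5), a distance of √(1² + 4²) ≈ 4.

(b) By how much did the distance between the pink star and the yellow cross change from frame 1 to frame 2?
+1

Distance in frame 1: 5. Distance in frame 2: 6.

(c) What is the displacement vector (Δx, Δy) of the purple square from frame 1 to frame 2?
(-1, 1)

The purple square was at (3, 3) in frame 1 and (2, 4) in frame 2.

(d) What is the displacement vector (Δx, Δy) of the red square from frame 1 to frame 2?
(5, 2)

The red square was at (10, 3) in frame 1 and (15, 5) in frame 2.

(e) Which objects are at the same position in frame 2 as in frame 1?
the red cross, the yellow cross, the blue hexagon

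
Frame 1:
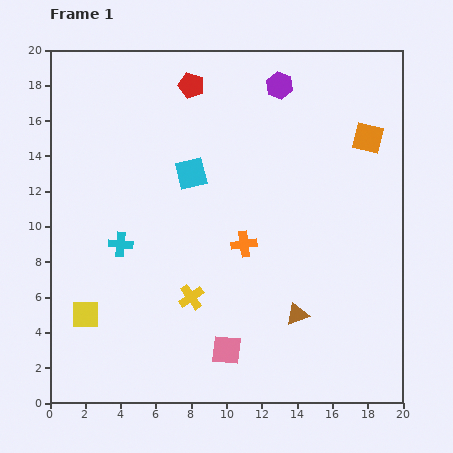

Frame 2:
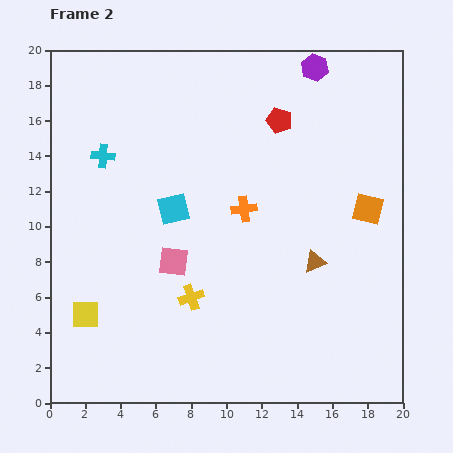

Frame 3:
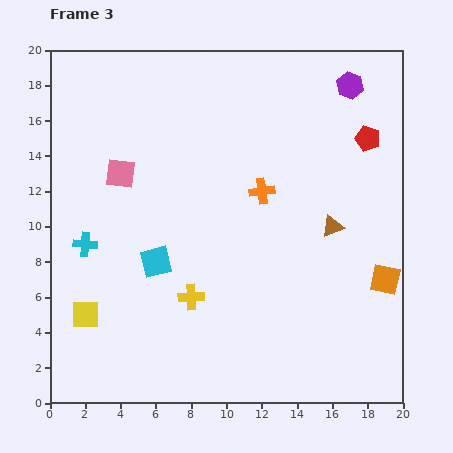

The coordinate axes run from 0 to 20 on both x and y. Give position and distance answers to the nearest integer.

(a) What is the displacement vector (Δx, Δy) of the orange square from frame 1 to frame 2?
(0, -4)

The orange square was at (18, 15) in frame 1 and (18, 11) in frame 2.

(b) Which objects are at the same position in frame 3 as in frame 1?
the yellow square, the yellow cross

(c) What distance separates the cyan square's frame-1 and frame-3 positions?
5

The cyan square moved from (8, 13) to (6, 8), a distance of √(2² + 5²) ≈ 5.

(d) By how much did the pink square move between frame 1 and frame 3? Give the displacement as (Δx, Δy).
(-6, 10)

The pink square was at (10, 3) in frame 1 and (4, 13) in frame 3.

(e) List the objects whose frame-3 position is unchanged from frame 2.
the yellow square, the yellow cross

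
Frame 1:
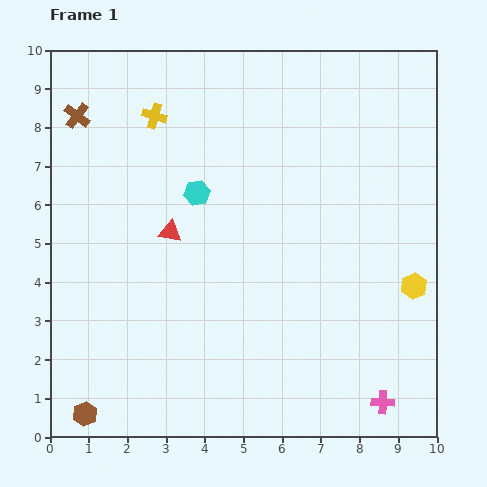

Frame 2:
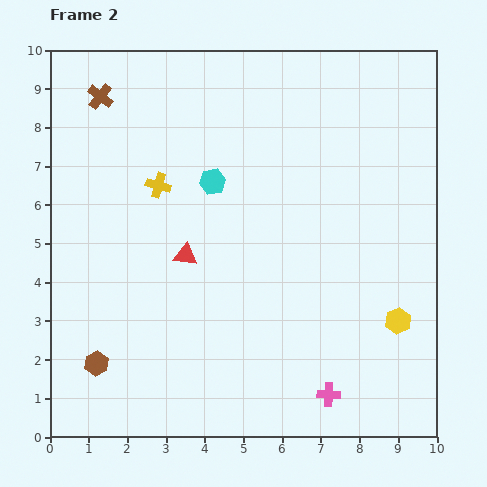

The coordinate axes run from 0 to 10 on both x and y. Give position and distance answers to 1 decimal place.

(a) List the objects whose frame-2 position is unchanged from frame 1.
none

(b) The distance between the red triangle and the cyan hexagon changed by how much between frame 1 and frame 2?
+0.8

Distance in frame 1: 1.2. Distance in frame 2: 2.0.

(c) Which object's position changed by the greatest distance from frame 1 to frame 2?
the yellow cross

(moved 1.8; next 1.4)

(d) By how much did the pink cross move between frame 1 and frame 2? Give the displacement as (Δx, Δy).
(-1.4, 0.2)

The pink cross was at (8.6, 0.9) in frame 1 and (7.2, 1.1) in frame 2.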